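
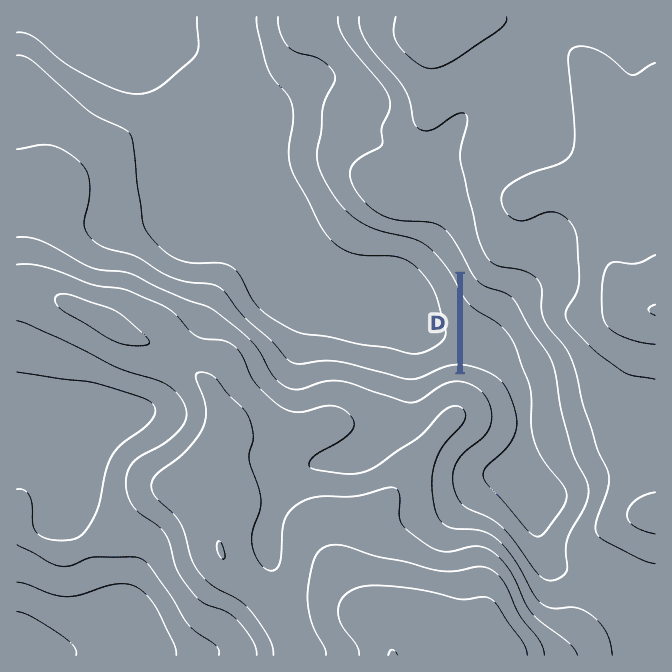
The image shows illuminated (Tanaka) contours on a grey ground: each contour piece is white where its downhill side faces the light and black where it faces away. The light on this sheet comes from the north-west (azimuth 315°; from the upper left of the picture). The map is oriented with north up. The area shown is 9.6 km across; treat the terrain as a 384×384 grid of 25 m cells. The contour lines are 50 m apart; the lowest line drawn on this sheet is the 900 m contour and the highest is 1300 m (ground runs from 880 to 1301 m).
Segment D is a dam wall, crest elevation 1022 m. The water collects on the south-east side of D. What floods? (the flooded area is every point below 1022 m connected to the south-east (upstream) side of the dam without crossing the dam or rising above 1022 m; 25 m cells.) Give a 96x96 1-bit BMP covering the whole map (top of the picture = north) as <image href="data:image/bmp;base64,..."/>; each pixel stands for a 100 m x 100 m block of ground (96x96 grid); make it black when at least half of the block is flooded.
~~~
<image width="96" height="96" href="data:image/bmp;base64,Qk2+BAAAAAAAAD4AAAAoAAAAYAAAAGAAAAABAAEAAAAAAIAEAAATCwAAEwsAAAIAAAAAAAAA////AAAAAAAAAAAAAAAAAAAAAAAAAAAAAAAAAAAAAAAAAAAAAAAAAAAAAAAAAAAAAAAAAAAAAAAAAAAAAAAAAAAAAAAAAAAAAAAAAAAAAAAAAAAAAAAAAAAAAAAAAAAAAAAAAAAAAAAAAAAAAAAAAAAAAAAAAAAAAAAAAAAAAAAAAAAAAAAAAAAAAAAAAAAAAAAAAAAAAAAAAAAAAAAAAAAAAAAAAAAAAAAAAAAAAAAAAAAAAAAAAAAAAAAAAAAAAAAAAAADAAAAAAAAAAAAAAAHAAAAAAAAAAAAAAAPgAAAAAAAAAAAAAAfgAAAAAAAAAAAAAA/wAAAAAAAAAAAAAA/4AAAAAAAAAAAAAD/4AAAAAAAAAAAAAH/8AAAAAAAAAAAAAP/8AAAAAAAAAAAAA//8AAAAAAAAAAAAA//8AAAAAAAAAAAAB//8AAAAAAAAAAAAB//4AAAAAAAAAAAAA//wAAAAAAAAAAAAAf/wAAAAAAAAAAAAAP/gAAAAAAAAAAAAAH/gAAAAAAAAAAAAAD/gAAAAAAAAAAAAAB/gAAAAAAAAAAAAAB/AAAAAAAAAAAAAAB/AAAAAAAAAAAAAAB/AAAAAAAAAAAAAAB/AAAAAAAAAAAAAAD/AAAAAAAAAAAAAAD/AAAAAAAAAAAAAAH+AAAAAAAAAAAAAAP+AAAAAAAAAAAAAB/+AAAAAAAAAAAAAB/+AAAAAAAAAAAAAB/8AAAAAAAAAAAAAB/8AAAAAAAAAAAAAB/4AAAAAAAAAAAAAB/wAAAAAAAAAAAAAB/wAAAAAAAAAAAAAB/gAAAAAAAAAAAAAB/AAAAAAAAAAAAAAB/AAAAAAAAAAAAAAB8AAAAAAAAAAAAAABwAAAAAAAAAAAAAABgAAAAAAAAAAAAAABAAAAAAAAAAAAAAAAAAAAAAAAAAAAAAAAAAAAAAAAAAAAAAAAAAAAAAAAAAAAAAAAAAAAAAAAAAAAAAAAAAAAAAAAAAAAAAAAAAAAAAAAAAAAAAAAAAAAAAAAAAAAAAAAAAAAAAAAAAAAAAAAAAAAAAAAAAAAAAAAAAAAAAAAAAAAAAAAAAAAAAAAAAAAAAAAAAAAAAAAAAAAAAAAAAAAAAAAAAAAAAAAAAAAAAAAAAAAAAAAAAAAAAAAAAAAAAAAAAAAAAAAAAAAAAAAAAAAAAAAAAAAAAAAAAAAAAAAAAAAAAAAAAAAAAAAAAAAAAAAAAAAAAAAAAAAAAAAAAAAAAAAAAAAAAAAAAAAAAAAAAAAAAAAAAAAAAAAAAAAAAAAAAAAAAAAAAAAAAAAAAAAAAAAAAAAAAAAAAAAAAAAAAAAAAAAAAAAAAAAAAAAAAAAAAAAAAAAAAAAAAAAAAAAAAAAAAAAAAAAAAAAAAAAAAAAAAAAAAAAAAAAAAAAAAAAAAAAAAAAAAAAAAAAAAAAAAAAAAAAAAAAAAAAAAAAAAAAAAAAAAAAAAAAAAAAAAAAAAAAAAAAAAAAAAAAAAAAAAAAAAAAAAAAAAAAAAAAAAAAAAAAAAAAAAAAAAAAAAAAAAAAA="/>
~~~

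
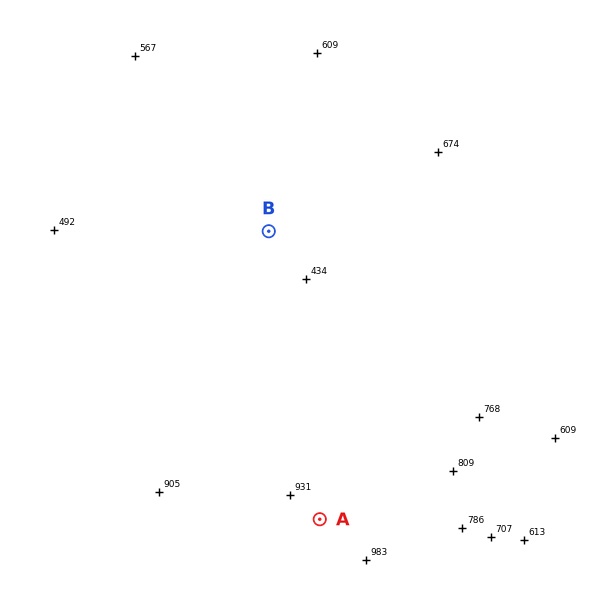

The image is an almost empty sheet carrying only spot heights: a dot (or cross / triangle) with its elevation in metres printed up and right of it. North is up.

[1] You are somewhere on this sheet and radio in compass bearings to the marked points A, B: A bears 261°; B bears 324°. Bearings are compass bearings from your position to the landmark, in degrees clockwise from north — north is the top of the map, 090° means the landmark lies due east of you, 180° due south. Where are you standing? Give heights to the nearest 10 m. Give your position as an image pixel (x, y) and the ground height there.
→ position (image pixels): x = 462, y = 497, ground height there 790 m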